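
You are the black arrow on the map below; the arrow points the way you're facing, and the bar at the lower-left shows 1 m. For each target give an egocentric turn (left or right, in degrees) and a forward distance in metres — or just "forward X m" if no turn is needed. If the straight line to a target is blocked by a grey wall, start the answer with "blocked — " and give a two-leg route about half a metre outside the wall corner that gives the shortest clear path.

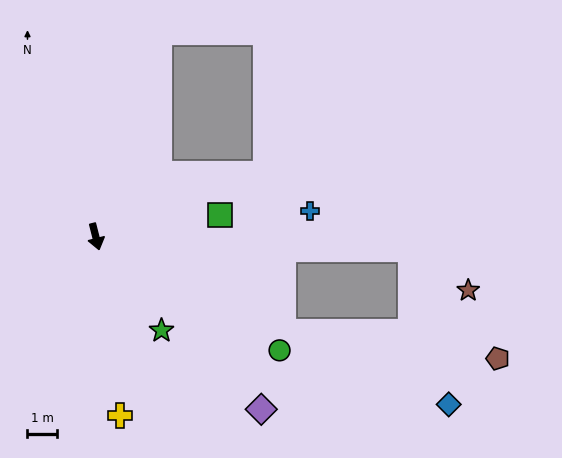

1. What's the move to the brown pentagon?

blocked — turn left 49°, forward 7.0 m, then turn left 20°, forward 7.2 m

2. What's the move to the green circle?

turn left 44°, forward 7.2 m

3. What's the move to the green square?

turn left 86°, forward 4.2 m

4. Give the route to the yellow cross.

turn right 6°, forward 6.0 m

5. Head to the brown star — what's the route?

blocked — turn left 73°, forward 10.5 m, then turn right 33°, forward 2.3 m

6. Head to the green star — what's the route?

turn left 21°, forward 3.8 m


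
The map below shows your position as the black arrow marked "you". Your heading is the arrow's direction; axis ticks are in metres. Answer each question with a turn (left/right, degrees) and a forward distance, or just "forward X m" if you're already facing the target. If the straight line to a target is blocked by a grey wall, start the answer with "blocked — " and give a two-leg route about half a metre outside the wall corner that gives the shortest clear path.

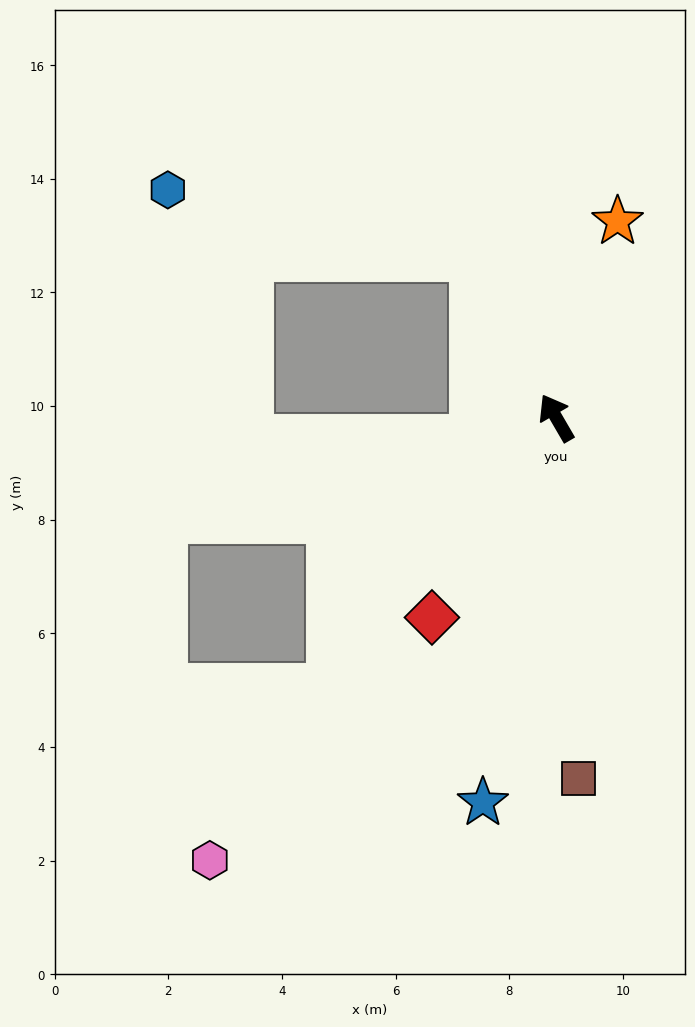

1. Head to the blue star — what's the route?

turn left 139°, forward 6.9 m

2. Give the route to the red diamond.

turn left 118°, forward 4.1 m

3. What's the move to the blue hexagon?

blocked — turn right 3°, forward 3.2 m, then turn left 50°, forward 5.5 m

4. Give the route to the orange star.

turn right 48°, forward 3.6 m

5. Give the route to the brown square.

turn left 153°, forward 6.4 m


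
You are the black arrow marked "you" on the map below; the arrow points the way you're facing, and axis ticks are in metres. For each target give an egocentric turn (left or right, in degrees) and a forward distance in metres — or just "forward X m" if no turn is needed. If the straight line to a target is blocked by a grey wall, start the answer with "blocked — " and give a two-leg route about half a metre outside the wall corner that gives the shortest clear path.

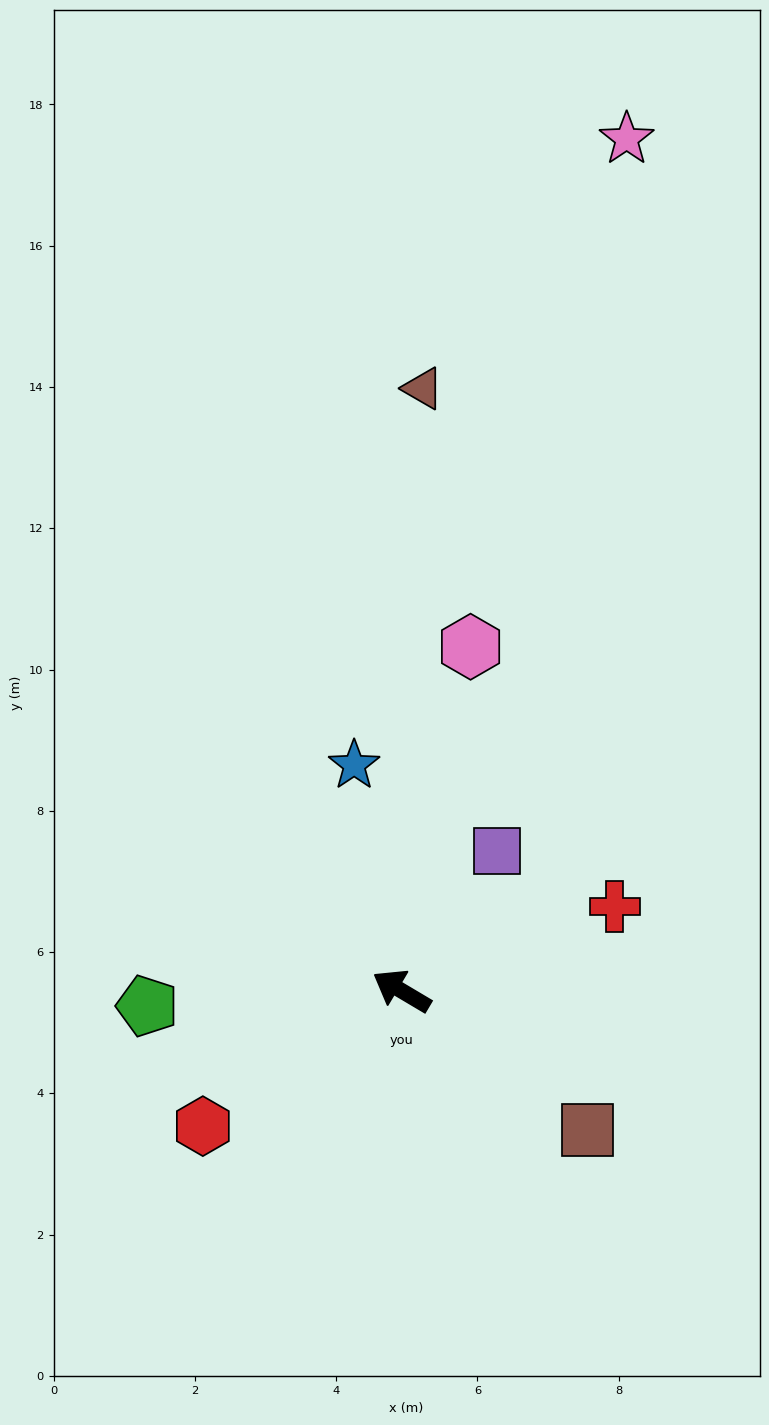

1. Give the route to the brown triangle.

turn right 61°, forward 8.5 m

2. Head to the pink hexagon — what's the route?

turn right 71°, forward 5.0 m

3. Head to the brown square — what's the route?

turn left 174°, forward 3.3 m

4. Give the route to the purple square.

turn right 94°, forward 2.4 m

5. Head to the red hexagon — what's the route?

turn left 65°, forward 3.4 m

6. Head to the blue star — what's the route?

turn right 47°, forward 3.3 m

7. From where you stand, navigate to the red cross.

turn right 128°, forward 3.2 m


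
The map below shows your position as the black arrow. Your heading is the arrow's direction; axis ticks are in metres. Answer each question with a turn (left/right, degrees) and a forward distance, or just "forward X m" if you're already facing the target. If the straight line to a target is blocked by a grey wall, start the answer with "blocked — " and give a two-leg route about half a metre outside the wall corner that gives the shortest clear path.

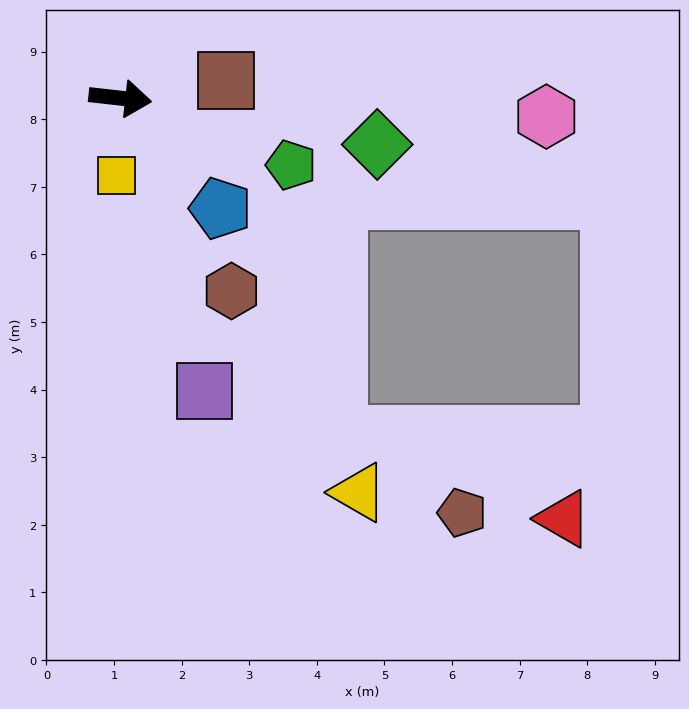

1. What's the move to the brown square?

turn left 16°, forward 1.6 m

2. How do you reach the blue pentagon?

turn right 41°, forward 2.2 m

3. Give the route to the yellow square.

turn right 87°, forward 1.1 m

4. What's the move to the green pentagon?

turn right 15°, forward 2.7 m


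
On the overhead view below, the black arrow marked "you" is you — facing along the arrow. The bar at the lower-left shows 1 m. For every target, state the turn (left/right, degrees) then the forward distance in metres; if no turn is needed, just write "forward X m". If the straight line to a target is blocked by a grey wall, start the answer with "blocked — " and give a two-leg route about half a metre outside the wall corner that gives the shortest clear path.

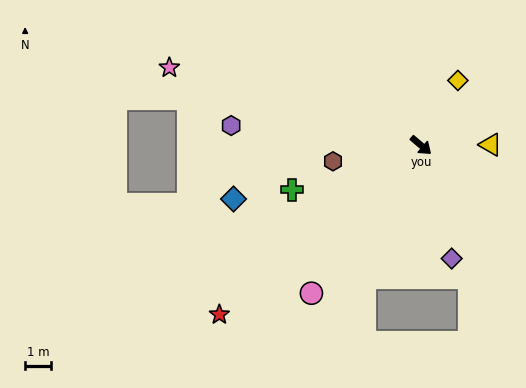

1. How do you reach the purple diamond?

turn right 34°, forward 4.4 m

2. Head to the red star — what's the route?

turn right 100°, forward 10.0 m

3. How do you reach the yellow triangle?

turn left 41°, forward 2.6 m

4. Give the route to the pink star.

turn right 157°, forward 10.0 m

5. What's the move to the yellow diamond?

turn left 101°, forward 2.8 m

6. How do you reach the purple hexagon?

turn right 145°, forward 7.2 m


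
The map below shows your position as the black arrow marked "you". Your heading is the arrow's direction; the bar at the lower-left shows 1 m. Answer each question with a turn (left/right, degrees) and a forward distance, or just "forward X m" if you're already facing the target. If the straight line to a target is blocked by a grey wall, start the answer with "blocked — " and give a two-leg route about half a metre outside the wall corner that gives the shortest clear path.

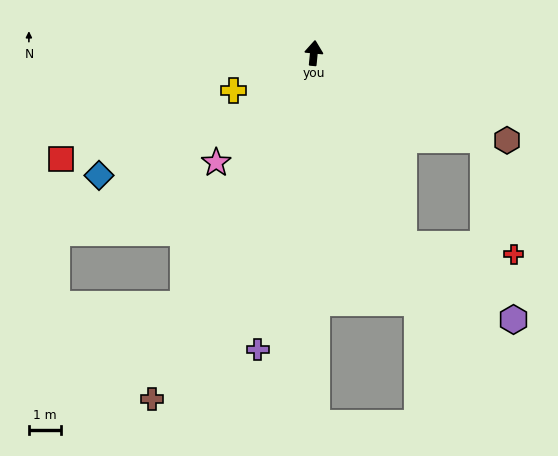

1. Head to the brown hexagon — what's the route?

turn right 109°, forward 6.6 m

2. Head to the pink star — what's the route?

turn left 144°, forward 4.6 m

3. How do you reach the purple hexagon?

blocked — turn right 149°, forward 6.6 m, then turn left 30°, forward 4.2 m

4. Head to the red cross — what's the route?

blocked — turn right 112°, forward 6.0 m, then turn right 48°, forward 3.7 m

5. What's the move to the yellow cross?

turn left 121°, forward 2.8 m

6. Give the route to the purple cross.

turn left 175°, forward 9.5 m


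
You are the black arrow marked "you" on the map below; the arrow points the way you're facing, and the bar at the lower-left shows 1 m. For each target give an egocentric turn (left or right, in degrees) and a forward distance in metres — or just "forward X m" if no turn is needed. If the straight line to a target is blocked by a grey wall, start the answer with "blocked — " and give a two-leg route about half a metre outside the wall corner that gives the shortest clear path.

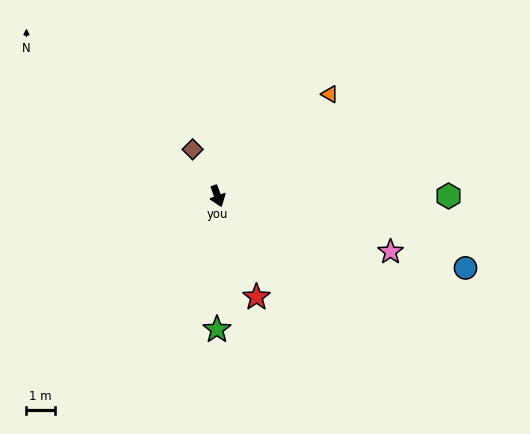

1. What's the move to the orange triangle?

turn left 113°, forward 5.3 m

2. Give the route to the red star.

forward 3.8 m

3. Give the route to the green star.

turn right 20°, forward 4.7 m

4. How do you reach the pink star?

turn left 52°, forward 6.4 m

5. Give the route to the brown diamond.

turn right 172°, forward 1.9 m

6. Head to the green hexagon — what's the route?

turn left 70°, forward 8.1 m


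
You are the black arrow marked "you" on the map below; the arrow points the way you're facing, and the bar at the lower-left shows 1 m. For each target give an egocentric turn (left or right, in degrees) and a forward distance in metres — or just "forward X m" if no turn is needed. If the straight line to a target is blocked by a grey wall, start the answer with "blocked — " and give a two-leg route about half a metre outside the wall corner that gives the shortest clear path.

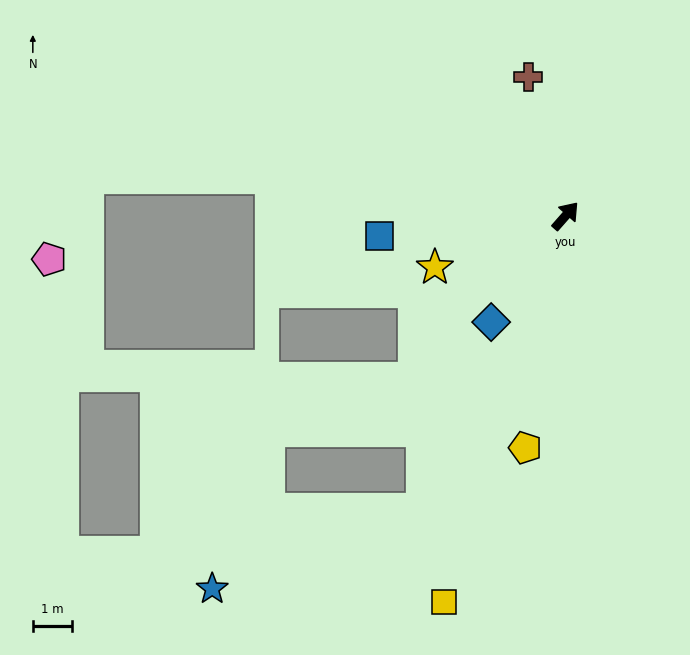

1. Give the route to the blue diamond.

turn right 174°, forward 3.3 m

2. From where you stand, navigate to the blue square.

turn left 137°, forward 4.8 m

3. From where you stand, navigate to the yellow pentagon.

turn right 149°, forward 6.0 m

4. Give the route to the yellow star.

turn left 153°, forward 3.6 m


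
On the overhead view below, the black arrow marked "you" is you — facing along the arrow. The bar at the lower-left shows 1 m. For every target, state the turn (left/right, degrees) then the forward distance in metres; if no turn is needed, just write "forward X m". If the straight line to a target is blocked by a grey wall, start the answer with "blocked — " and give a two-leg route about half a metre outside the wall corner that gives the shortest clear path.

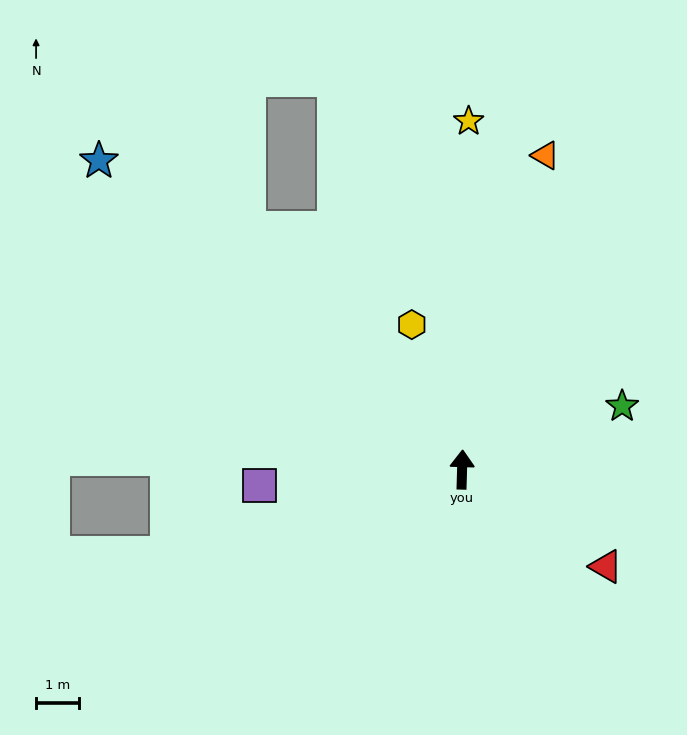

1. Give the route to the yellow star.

forward 8.1 m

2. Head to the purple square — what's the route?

turn left 96°, forward 4.8 m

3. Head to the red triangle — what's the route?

turn right 122°, forward 4.1 m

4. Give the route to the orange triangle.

turn right 13°, forward 7.6 m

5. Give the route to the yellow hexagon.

turn left 21°, forward 3.6 m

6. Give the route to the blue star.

turn left 51°, forward 11.1 m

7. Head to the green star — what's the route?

turn right 67°, forward 4.0 m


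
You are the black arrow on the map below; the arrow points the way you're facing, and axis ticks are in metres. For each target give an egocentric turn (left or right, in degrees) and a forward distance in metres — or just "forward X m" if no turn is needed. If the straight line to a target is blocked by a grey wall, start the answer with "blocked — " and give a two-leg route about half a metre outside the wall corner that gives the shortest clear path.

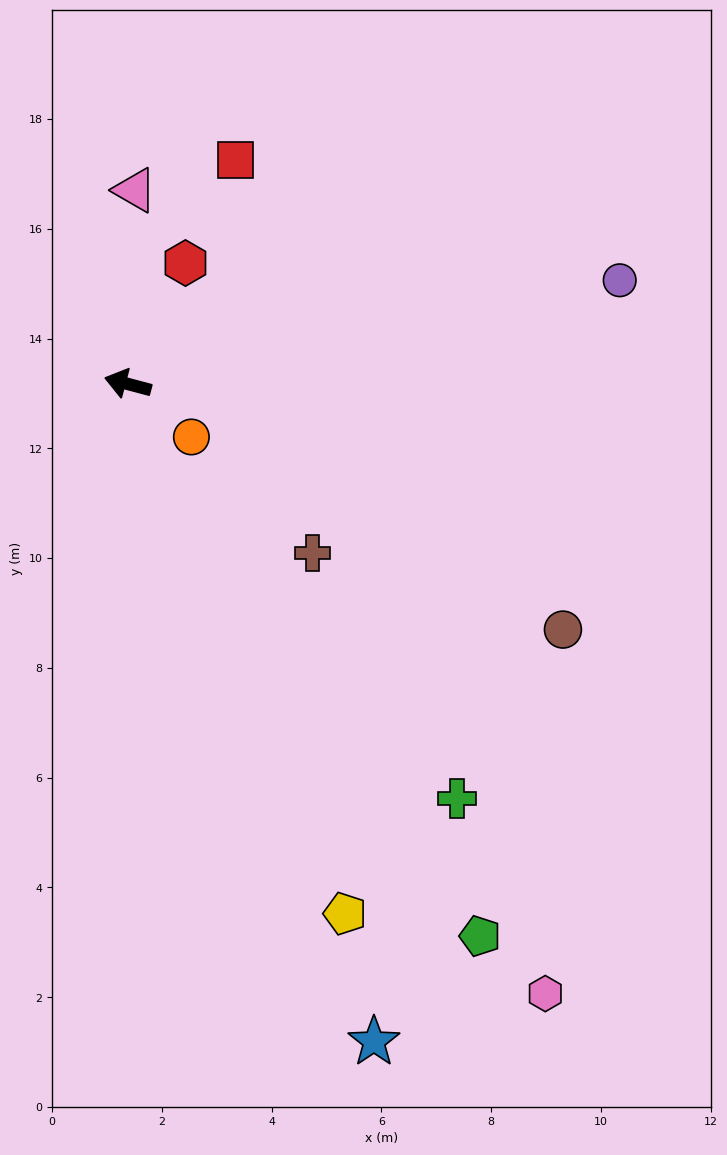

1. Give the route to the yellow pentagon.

turn left 127°, forward 10.4 m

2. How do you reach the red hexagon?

turn right 101°, forward 2.4 m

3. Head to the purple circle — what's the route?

turn right 153°, forward 9.2 m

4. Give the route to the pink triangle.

turn right 77°, forward 3.5 m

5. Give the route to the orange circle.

turn left 155°, forward 1.5 m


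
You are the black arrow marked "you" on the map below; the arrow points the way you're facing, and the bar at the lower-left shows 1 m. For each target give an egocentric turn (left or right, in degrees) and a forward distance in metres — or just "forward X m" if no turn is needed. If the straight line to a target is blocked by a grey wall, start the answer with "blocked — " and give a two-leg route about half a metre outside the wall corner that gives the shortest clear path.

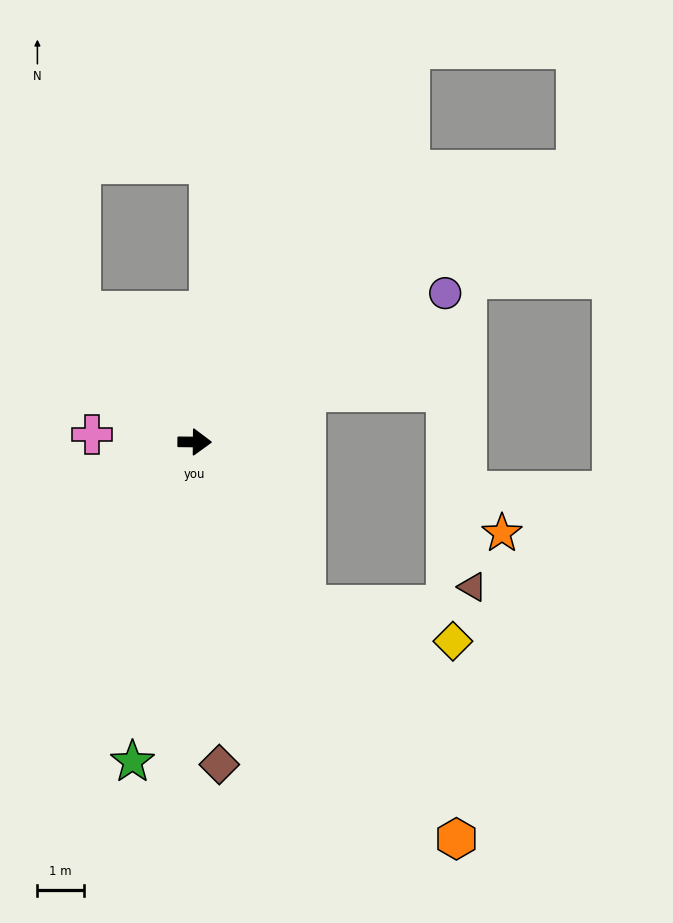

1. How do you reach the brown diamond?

turn right 85°, forward 6.9 m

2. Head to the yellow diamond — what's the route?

blocked — turn right 55°, forward 4.2 m, then turn left 42°, forward 3.2 m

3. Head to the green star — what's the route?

turn right 100°, forward 7.0 m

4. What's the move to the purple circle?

turn left 31°, forward 6.2 m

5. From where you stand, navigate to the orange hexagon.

turn right 56°, forward 10.2 m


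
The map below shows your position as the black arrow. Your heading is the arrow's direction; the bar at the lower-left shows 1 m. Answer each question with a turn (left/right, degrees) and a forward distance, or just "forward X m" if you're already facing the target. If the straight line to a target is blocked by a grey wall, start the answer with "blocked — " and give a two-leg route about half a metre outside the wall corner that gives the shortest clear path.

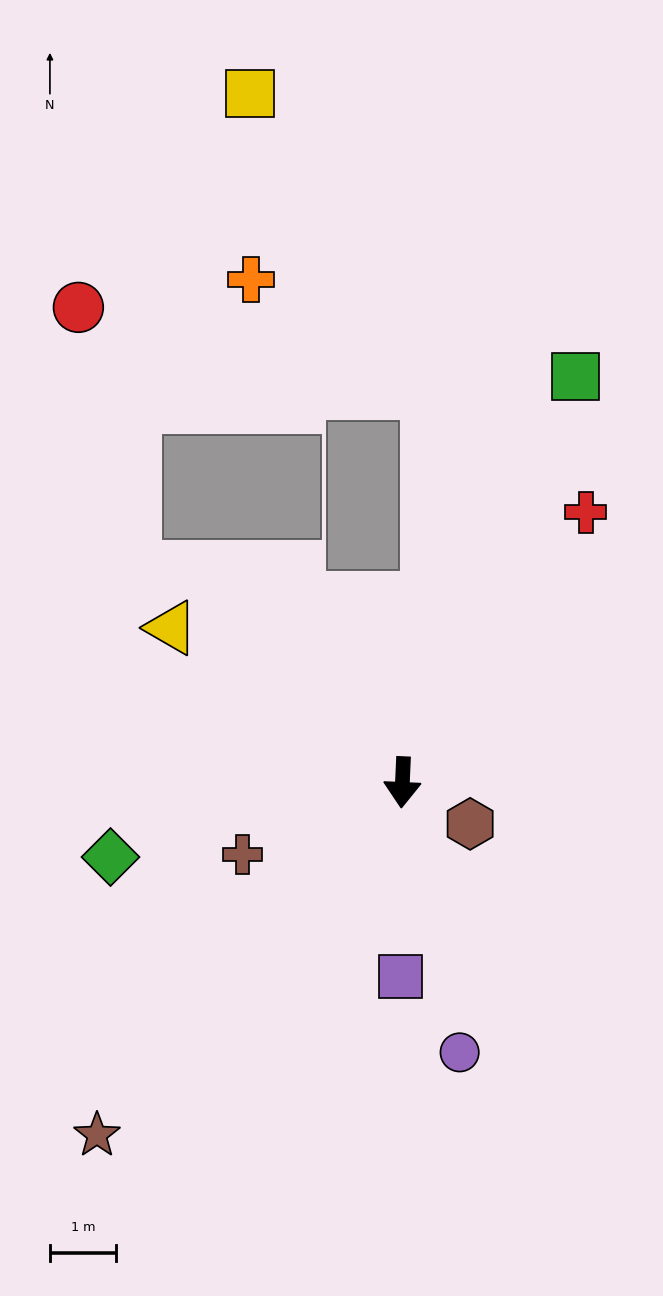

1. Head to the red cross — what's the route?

turn left 148°, forward 4.9 m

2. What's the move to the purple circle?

turn left 15°, forward 4.2 m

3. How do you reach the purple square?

turn left 2°, forward 2.9 m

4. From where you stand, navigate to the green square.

turn left 159°, forward 6.7 m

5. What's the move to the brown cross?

turn right 63°, forward 2.6 m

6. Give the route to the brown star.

turn right 38°, forward 7.1 m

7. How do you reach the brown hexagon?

turn left 61°, forward 1.2 m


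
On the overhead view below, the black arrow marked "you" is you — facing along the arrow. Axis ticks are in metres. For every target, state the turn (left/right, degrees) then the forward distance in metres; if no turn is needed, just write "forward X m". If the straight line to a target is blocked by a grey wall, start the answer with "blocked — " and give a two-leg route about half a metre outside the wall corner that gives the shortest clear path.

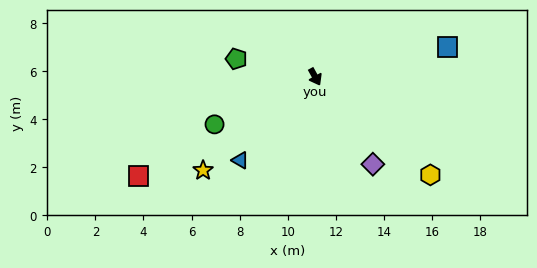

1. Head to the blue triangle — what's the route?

turn right 71°, forward 4.7 m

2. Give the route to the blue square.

turn left 74°, forward 5.6 m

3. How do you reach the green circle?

turn right 94°, forward 4.6 m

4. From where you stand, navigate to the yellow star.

turn right 79°, forward 6.1 m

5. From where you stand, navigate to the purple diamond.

turn left 5°, forward 4.4 m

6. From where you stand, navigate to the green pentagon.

turn right 132°, forward 3.4 m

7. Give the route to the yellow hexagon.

turn left 21°, forward 6.3 m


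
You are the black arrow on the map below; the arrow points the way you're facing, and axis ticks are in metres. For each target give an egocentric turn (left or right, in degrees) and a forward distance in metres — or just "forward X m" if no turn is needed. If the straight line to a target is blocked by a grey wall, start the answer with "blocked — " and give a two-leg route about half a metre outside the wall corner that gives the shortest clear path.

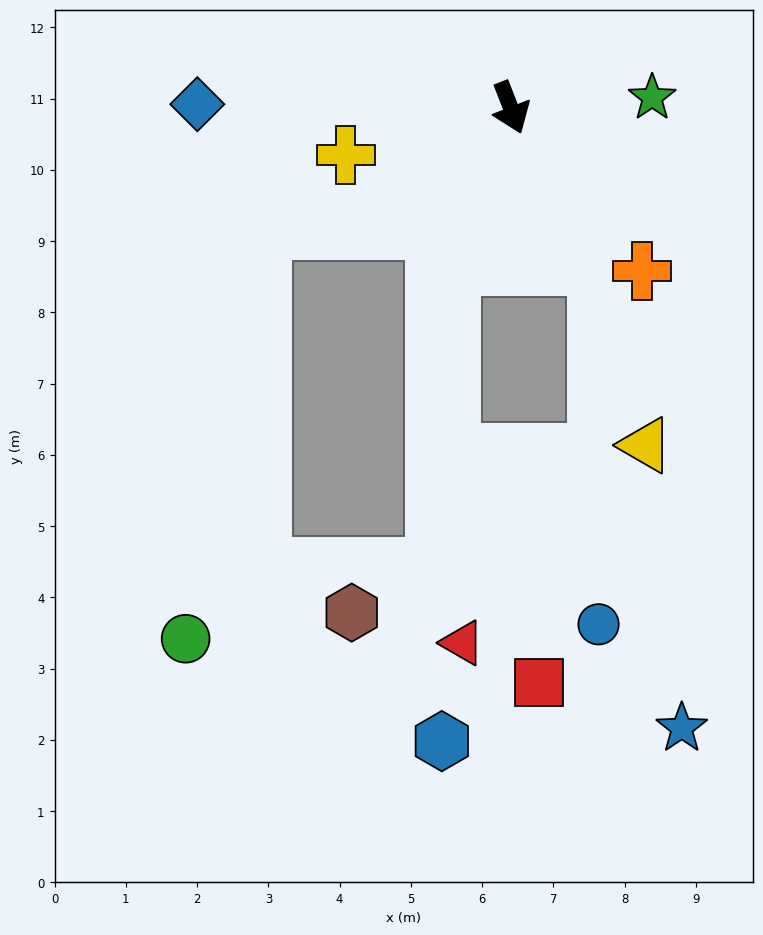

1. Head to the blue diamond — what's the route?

turn right 112°, forward 4.4 m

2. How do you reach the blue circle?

blocked — turn left 8°, forward 2.5 m, then turn right 29°, forward 5.0 m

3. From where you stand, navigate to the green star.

turn left 73°, forward 2.0 m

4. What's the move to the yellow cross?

turn right 95°, forward 2.4 m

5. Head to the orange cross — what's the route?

turn left 17°, forward 2.9 m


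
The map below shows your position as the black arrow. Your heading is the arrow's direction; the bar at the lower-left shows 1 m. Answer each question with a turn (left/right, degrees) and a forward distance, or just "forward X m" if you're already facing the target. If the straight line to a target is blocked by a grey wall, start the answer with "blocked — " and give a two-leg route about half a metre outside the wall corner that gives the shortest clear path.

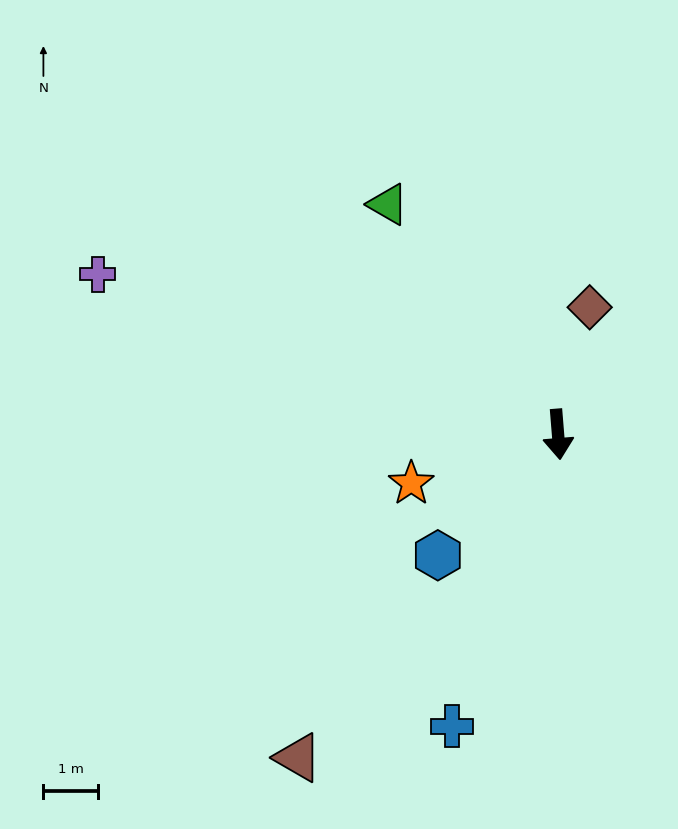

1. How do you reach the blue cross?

turn right 25°, forward 5.7 m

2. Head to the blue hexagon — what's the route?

turn right 49°, forward 3.1 m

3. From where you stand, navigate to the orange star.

turn right 76°, forward 2.8 m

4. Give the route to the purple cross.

turn right 114°, forward 8.9 m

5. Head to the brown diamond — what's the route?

turn left 161°, forward 2.4 m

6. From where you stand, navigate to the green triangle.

turn right 148°, forward 5.3 m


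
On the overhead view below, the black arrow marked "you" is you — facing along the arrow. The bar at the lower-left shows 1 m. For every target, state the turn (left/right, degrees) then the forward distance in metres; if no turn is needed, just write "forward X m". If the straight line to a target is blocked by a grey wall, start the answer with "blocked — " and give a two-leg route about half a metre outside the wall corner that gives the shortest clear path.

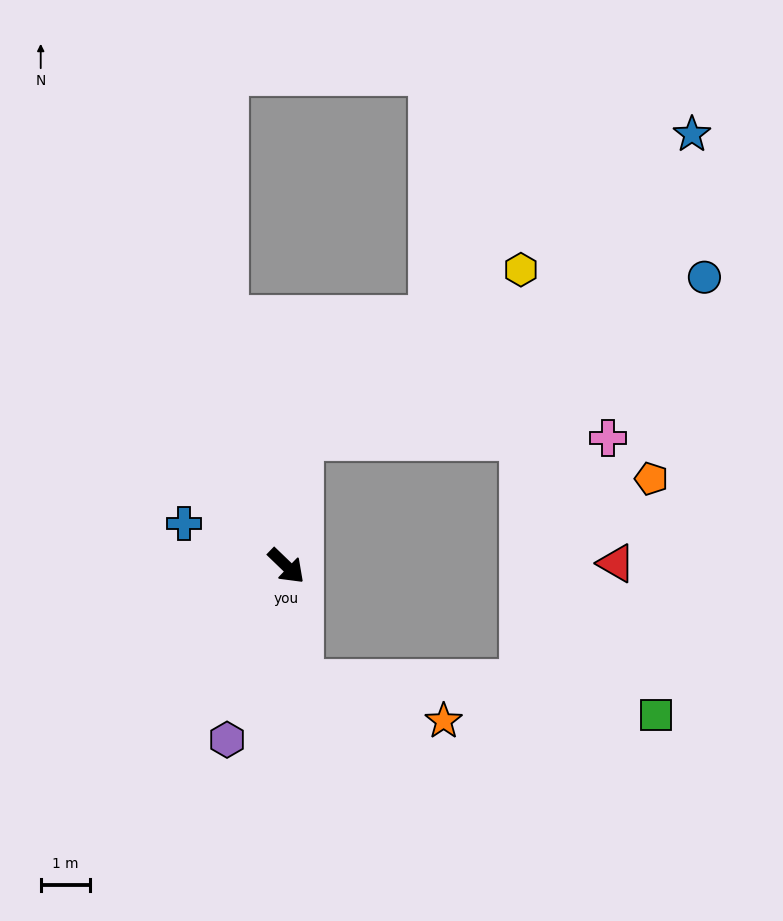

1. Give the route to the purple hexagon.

turn right 65°, forward 3.7 m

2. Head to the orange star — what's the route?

blocked — turn right 38°, forward 2.3 m, then turn left 66°, forward 3.0 m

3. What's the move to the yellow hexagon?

blocked — turn left 126°, forward 2.6 m, then turn right 44°, forward 5.6 m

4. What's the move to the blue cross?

turn right 159°, forward 2.2 m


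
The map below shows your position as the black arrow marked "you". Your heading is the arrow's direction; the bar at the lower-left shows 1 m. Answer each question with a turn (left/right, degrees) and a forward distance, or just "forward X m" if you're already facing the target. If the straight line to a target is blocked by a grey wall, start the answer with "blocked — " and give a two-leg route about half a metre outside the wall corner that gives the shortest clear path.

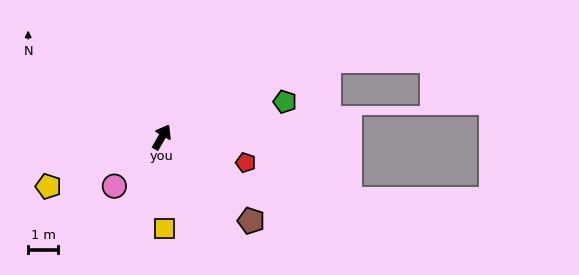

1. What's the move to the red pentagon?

turn right 77°, forward 2.9 m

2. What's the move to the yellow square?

turn right 148°, forward 3.1 m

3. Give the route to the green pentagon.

turn right 44°, forward 4.3 m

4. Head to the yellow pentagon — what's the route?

turn left 143°, forward 4.1 m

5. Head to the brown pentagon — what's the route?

turn right 103°, forward 4.1 m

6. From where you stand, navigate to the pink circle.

turn left 166°, forward 2.3 m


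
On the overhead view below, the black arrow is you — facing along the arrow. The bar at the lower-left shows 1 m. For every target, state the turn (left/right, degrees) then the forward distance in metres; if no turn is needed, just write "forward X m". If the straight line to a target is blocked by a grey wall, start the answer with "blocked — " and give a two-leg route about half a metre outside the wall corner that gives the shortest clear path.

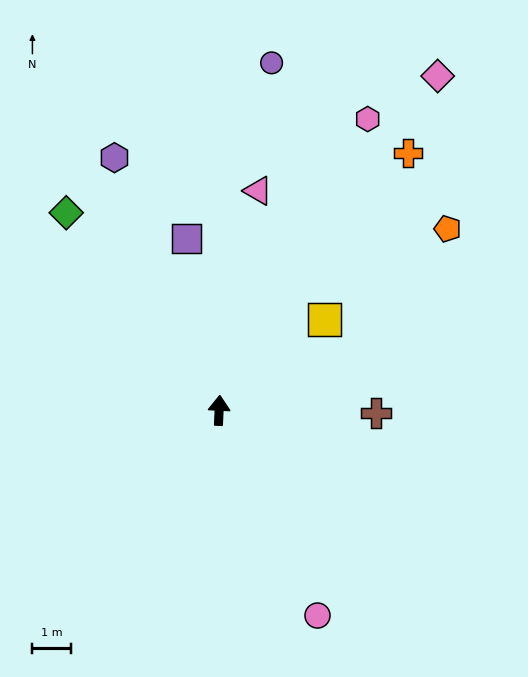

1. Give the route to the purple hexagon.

turn left 25°, forward 7.0 m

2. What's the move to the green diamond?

turn left 40°, forward 6.4 m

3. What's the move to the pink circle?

turn right 152°, forward 5.8 m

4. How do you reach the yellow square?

turn right 47°, forward 3.6 m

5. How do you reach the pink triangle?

turn right 7°, forward 5.7 m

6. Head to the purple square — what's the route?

turn left 13°, forward 4.5 m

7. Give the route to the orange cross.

turn right 34°, forward 8.2 m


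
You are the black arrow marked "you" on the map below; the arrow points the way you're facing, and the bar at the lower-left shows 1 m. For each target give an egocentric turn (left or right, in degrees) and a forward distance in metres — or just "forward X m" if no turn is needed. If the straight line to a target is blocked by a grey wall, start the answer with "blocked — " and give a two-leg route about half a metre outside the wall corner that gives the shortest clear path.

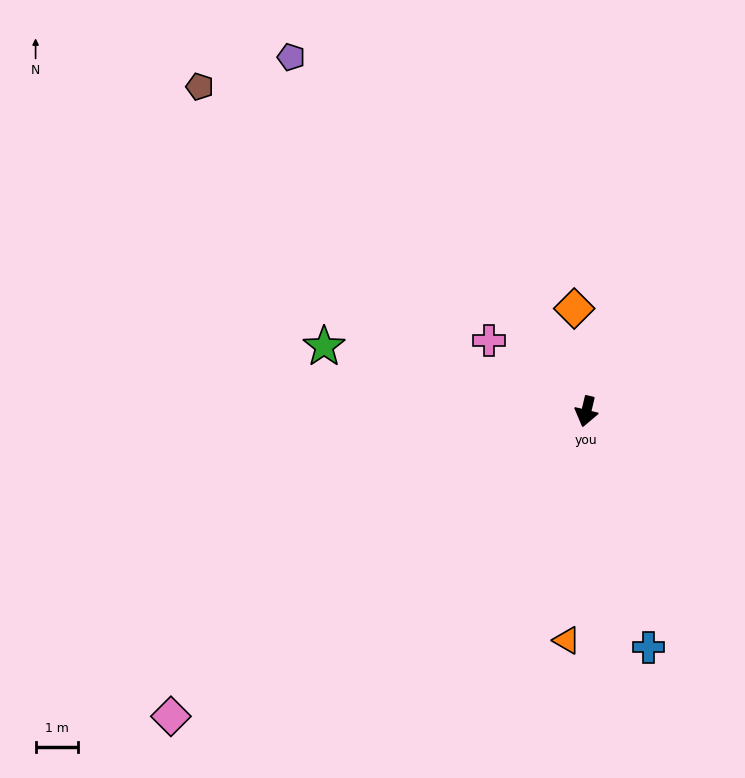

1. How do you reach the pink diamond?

turn right 40°, forward 12.1 m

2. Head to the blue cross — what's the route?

turn left 28°, forward 5.7 m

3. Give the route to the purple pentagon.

turn right 127°, forward 10.8 m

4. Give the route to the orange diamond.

turn right 160°, forward 2.4 m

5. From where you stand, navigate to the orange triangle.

turn left 9°, forward 5.4 m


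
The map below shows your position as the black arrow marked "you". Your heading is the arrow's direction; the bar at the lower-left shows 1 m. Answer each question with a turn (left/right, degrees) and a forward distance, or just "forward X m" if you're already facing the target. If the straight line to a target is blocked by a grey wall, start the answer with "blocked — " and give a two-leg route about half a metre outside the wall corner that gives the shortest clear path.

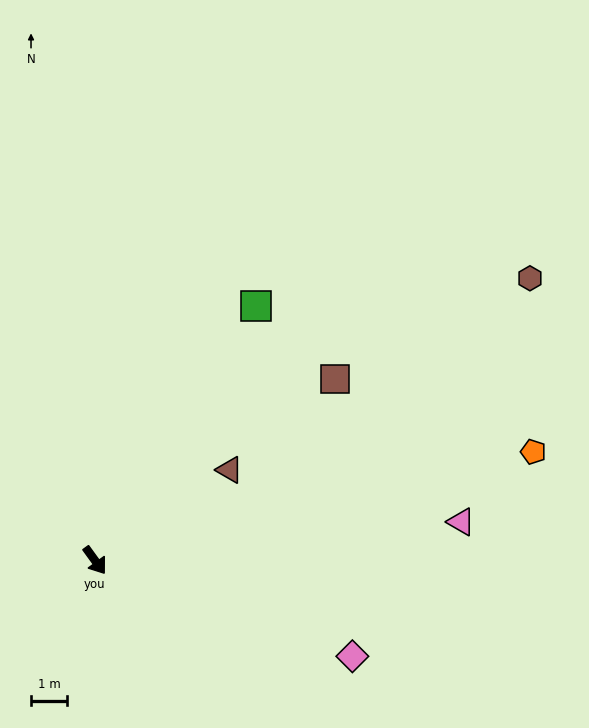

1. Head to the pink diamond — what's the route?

turn left 34°, forward 7.6 m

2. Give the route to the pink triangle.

turn left 60°, forward 10.2 m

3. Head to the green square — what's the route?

turn left 112°, forward 8.4 m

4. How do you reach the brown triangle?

turn left 88°, forward 4.5 m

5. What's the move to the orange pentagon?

turn left 68°, forward 12.6 m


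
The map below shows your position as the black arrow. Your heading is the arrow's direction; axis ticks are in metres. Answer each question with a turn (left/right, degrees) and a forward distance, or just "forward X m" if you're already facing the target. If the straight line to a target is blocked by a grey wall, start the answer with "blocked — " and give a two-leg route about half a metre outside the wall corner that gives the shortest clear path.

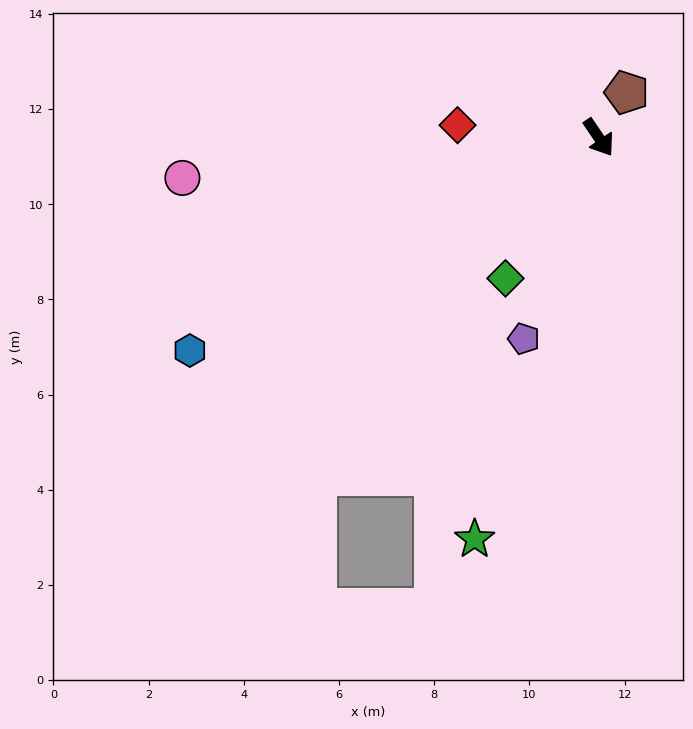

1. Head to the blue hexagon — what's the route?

turn right 97°, forward 9.7 m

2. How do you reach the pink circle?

turn right 119°, forward 8.8 m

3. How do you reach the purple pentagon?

turn right 55°, forward 4.5 m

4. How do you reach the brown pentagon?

turn left 114°, forward 1.1 m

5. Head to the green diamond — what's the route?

turn right 68°, forward 3.6 m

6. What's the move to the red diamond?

turn right 129°, forward 3.0 m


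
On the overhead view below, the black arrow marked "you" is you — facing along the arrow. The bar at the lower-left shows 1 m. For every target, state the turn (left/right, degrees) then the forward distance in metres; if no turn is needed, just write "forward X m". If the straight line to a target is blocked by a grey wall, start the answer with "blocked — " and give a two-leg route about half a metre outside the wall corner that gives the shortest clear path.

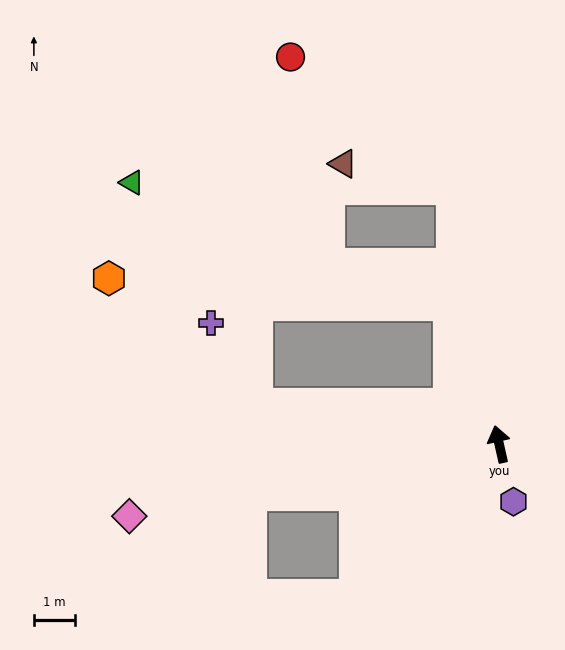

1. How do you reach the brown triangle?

blocked — turn right 3°, forward 6.4 m, then turn left 68°, forward 2.8 m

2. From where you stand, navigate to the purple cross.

blocked — turn left 68°, forward 6.0 m, then turn right 53°, forward 2.3 m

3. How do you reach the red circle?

blocked — turn right 3°, forward 6.4 m, then turn left 41°, forward 5.1 m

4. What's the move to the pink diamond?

turn left 88°, forward 9.2 m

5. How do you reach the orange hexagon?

blocked — turn left 68°, forward 6.0 m, then turn right 32°, forward 4.7 m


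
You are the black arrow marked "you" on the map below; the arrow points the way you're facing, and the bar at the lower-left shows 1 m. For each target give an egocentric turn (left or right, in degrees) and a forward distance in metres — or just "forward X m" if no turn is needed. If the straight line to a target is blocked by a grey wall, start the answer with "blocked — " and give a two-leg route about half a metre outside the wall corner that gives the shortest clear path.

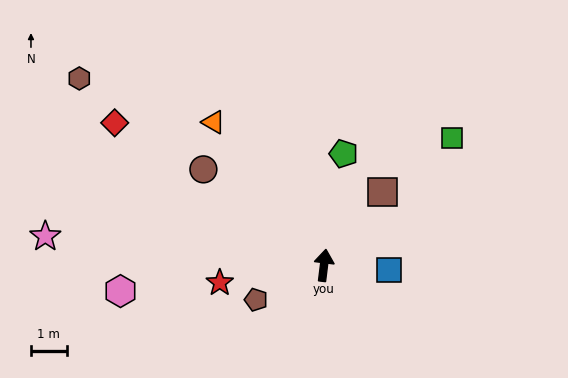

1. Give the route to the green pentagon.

turn right 3°, forward 3.2 m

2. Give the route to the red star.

turn left 106°, forward 3.0 m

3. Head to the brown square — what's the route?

turn right 32°, forward 2.6 m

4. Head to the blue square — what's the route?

turn right 87°, forward 1.8 m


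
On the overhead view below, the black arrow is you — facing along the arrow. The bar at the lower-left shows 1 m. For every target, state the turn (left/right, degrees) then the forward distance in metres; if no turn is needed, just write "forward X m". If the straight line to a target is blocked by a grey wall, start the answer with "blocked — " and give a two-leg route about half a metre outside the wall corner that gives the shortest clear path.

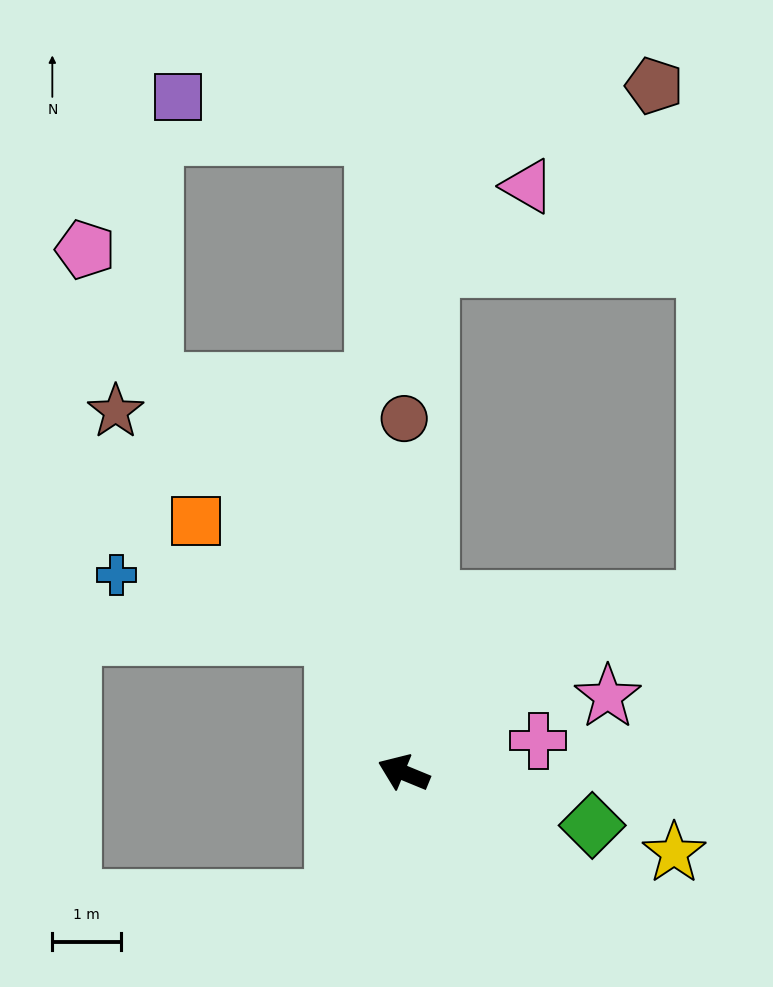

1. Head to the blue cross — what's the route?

blocked — turn right 41°, forward 2.2 m, then turn left 48°, forward 3.3 m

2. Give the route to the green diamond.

turn right 173°, forward 2.9 m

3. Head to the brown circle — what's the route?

turn right 68°, forward 5.2 m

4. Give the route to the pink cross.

turn right 144°, forward 2.0 m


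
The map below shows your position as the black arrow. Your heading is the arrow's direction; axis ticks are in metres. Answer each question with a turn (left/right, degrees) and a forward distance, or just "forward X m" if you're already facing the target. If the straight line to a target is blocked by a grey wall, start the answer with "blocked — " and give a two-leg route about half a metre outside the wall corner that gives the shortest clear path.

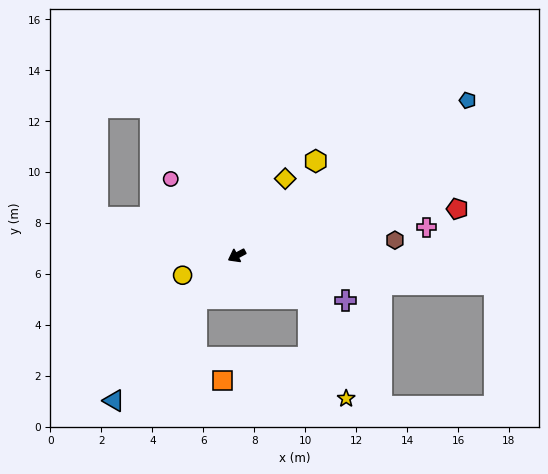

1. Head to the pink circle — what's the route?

turn right 77°, forward 4.0 m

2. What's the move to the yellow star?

blocked — turn left 121°, forward 3.3 m, then turn right 38°, forward 4.2 m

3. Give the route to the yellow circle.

turn right 8°, forward 2.3 m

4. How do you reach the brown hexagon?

turn left 157°, forward 6.2 m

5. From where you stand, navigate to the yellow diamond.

turn right 150°, forward 3.6 m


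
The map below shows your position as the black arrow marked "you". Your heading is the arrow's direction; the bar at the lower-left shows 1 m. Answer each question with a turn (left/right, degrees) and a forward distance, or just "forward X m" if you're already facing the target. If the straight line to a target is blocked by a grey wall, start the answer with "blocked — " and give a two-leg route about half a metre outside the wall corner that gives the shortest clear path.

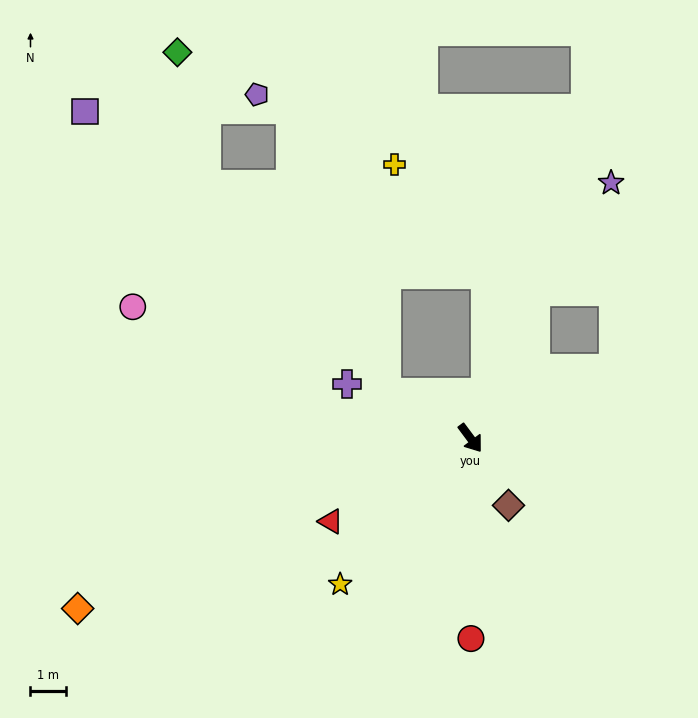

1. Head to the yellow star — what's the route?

turn right 78°, forward 5.5 m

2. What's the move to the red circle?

turn right 37°, forward 5.7 m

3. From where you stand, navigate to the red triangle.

turn right 96°, forward 4.6 m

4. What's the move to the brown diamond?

turn right 7°, forward 2.2 m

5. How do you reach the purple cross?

turn right 150°, forward 3.8 m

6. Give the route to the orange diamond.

turn right 103°, forward 12.1 m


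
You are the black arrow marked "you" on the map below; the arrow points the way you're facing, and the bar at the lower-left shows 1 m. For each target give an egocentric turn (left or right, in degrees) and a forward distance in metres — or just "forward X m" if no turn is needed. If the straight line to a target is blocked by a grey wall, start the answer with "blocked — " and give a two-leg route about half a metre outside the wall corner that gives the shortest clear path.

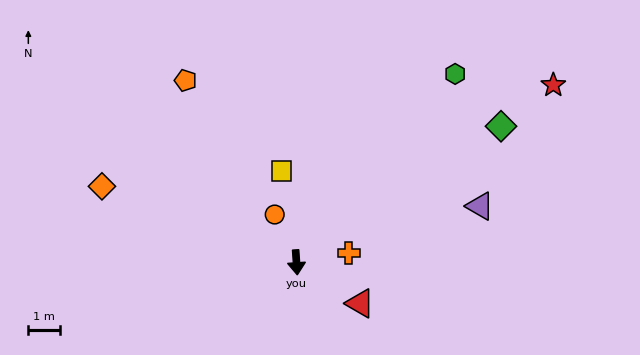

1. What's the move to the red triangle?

turn left 53°, forward 2.4 m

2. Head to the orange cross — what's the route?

turn left 96°, forward 1.7 m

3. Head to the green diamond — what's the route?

turn left 120°, forward 7.7 m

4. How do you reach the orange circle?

turn right 159°, forward 1.6 m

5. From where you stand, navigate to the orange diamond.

turn right 115°, forward 6.5 m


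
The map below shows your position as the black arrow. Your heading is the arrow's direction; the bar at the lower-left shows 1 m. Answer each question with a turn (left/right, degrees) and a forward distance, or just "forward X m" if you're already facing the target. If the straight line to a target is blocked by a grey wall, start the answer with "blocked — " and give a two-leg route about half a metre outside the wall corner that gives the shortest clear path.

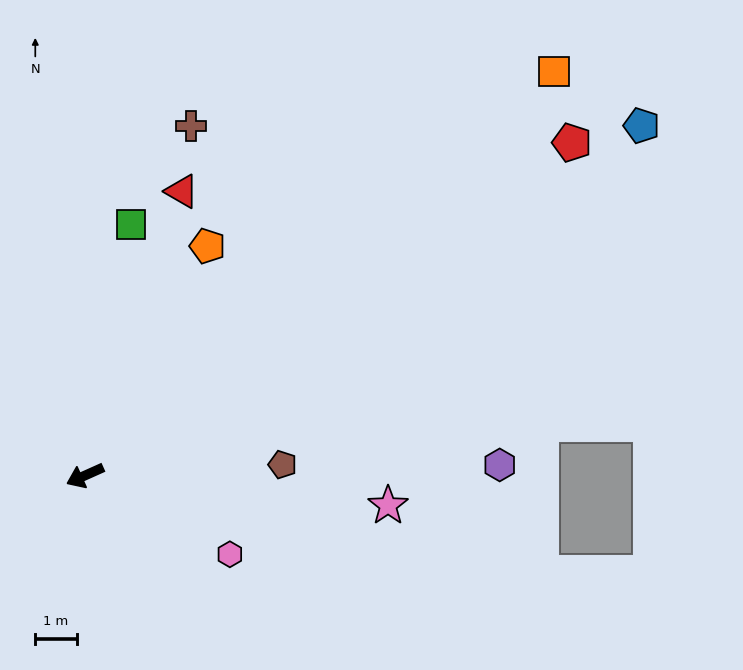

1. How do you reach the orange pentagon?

turn right 142°, forward 6.3 m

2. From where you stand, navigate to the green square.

turn right 125°, forward 6.2 m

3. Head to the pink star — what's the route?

turn left 150°, forward 7.3 m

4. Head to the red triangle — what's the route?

turn right 133°, forward 7.2 m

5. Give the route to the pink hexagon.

turn left 127°, forward 4.0 m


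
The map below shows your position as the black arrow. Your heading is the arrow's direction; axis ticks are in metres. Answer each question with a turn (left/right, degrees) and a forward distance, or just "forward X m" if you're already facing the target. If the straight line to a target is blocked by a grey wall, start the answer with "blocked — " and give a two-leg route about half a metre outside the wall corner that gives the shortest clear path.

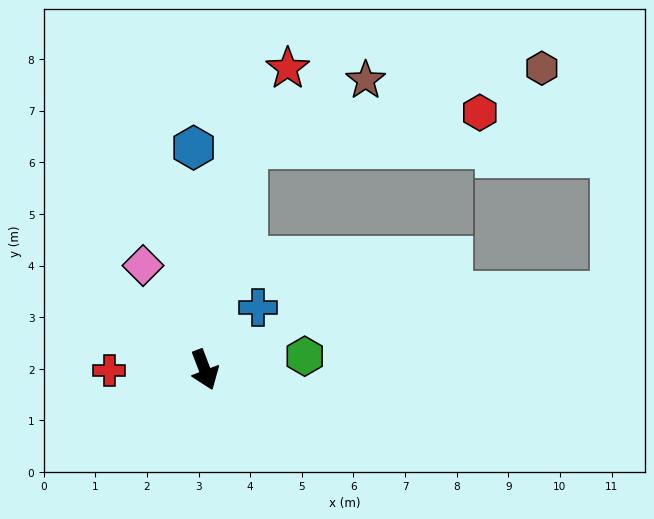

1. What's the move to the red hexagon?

blocked — turn left 149°, forward 4.4 m, then turn right 71°, forward 4.6 m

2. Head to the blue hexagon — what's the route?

turn left 162°, forward 4.3 m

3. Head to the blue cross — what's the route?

turn left 119°, forward 1.6 m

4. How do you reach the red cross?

turn right 110°, forward 1.8 m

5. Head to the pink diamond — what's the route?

turn right 170°, forward 2.3 m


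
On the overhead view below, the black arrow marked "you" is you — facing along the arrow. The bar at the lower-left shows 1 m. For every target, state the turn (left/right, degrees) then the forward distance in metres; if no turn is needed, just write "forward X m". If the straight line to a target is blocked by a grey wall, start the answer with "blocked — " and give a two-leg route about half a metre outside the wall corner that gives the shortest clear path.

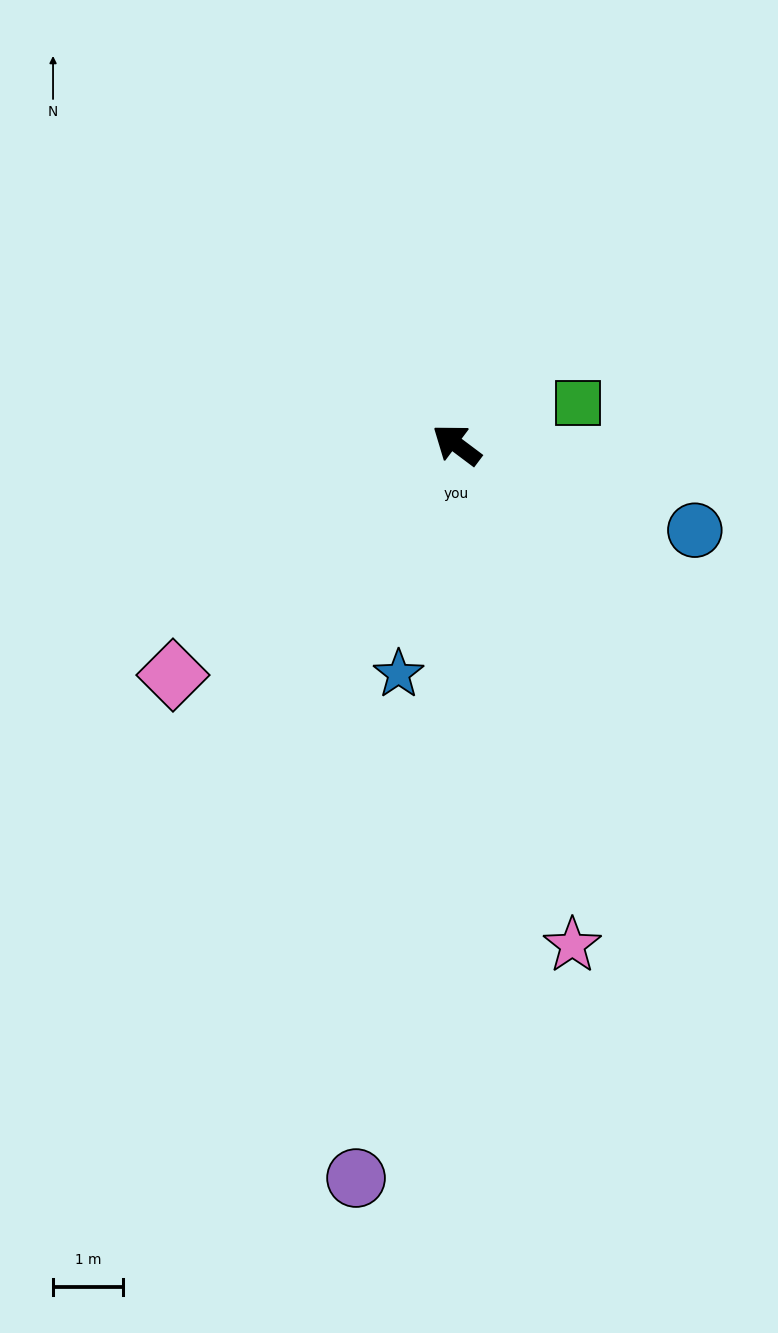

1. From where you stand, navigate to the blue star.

turn left 113°, forward 3.4 m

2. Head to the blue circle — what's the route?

turn right 163°, forward 3.6 m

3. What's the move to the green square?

turn right 124°, forward 1.8 m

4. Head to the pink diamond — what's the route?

turn left 76°, forward 5.2 m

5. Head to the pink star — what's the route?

turn left 140°, forward 7.3 m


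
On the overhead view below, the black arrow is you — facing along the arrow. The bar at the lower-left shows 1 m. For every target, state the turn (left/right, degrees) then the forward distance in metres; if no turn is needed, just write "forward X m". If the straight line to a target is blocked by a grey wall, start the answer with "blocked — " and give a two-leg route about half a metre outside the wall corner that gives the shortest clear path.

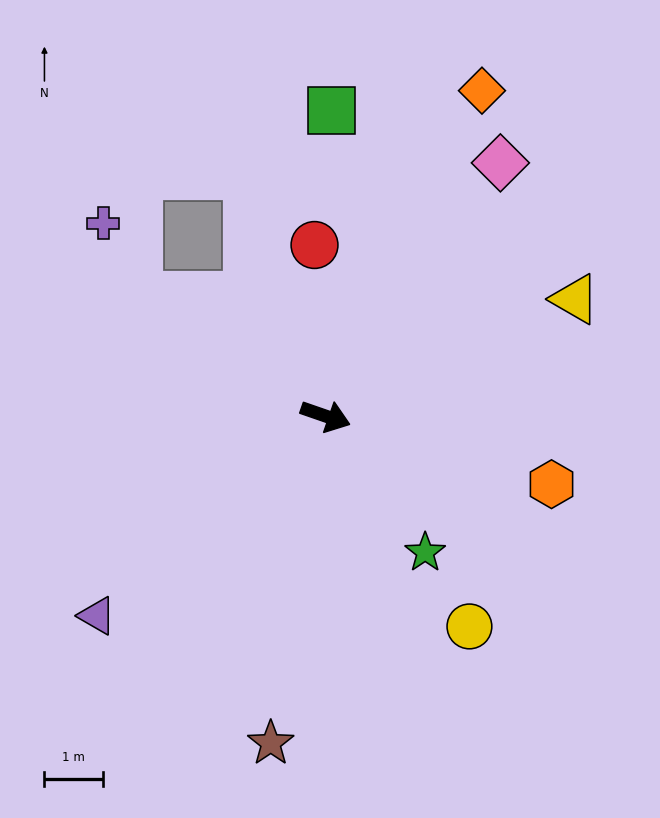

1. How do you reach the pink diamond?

turn left 74°, forward 5.3 m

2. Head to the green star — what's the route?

turn right 35°, forward 2.9 m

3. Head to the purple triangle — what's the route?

turn right 120°, forward 5.2 m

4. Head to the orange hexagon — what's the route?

turn left 2°, forward 4.1 m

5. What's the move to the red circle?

turn left 113°, forward 2.9 m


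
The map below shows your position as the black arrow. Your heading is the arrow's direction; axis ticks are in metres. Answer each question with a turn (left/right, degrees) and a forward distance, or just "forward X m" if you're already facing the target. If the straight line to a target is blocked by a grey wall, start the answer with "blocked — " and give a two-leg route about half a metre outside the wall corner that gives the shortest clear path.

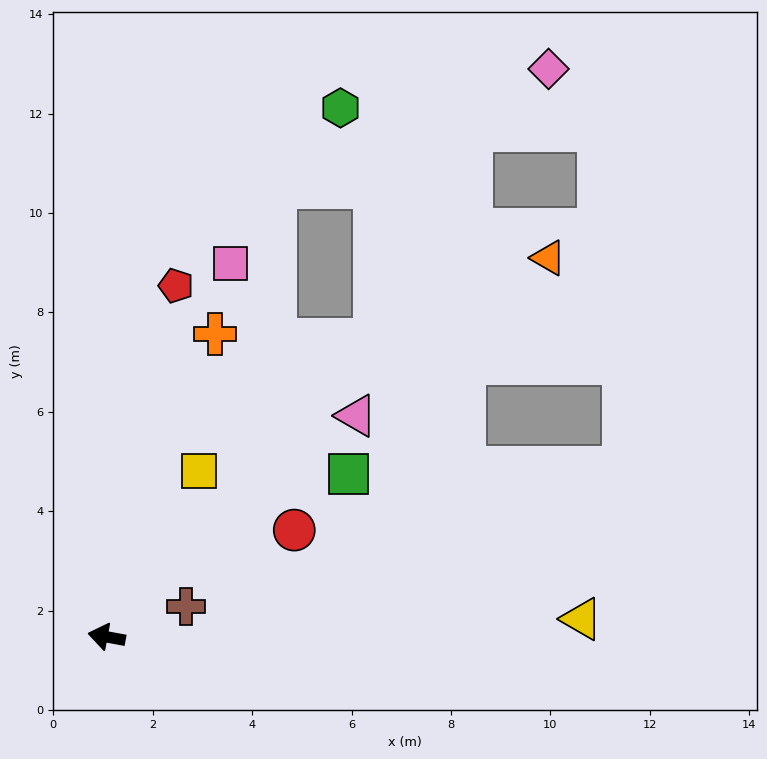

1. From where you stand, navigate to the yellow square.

turn right 108°, forward 3.8 m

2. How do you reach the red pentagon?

turn right 91°, forward 7.2 m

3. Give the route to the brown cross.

turn right 149°, forward 1.7 m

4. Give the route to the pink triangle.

turn right 128°, forward 6.7 m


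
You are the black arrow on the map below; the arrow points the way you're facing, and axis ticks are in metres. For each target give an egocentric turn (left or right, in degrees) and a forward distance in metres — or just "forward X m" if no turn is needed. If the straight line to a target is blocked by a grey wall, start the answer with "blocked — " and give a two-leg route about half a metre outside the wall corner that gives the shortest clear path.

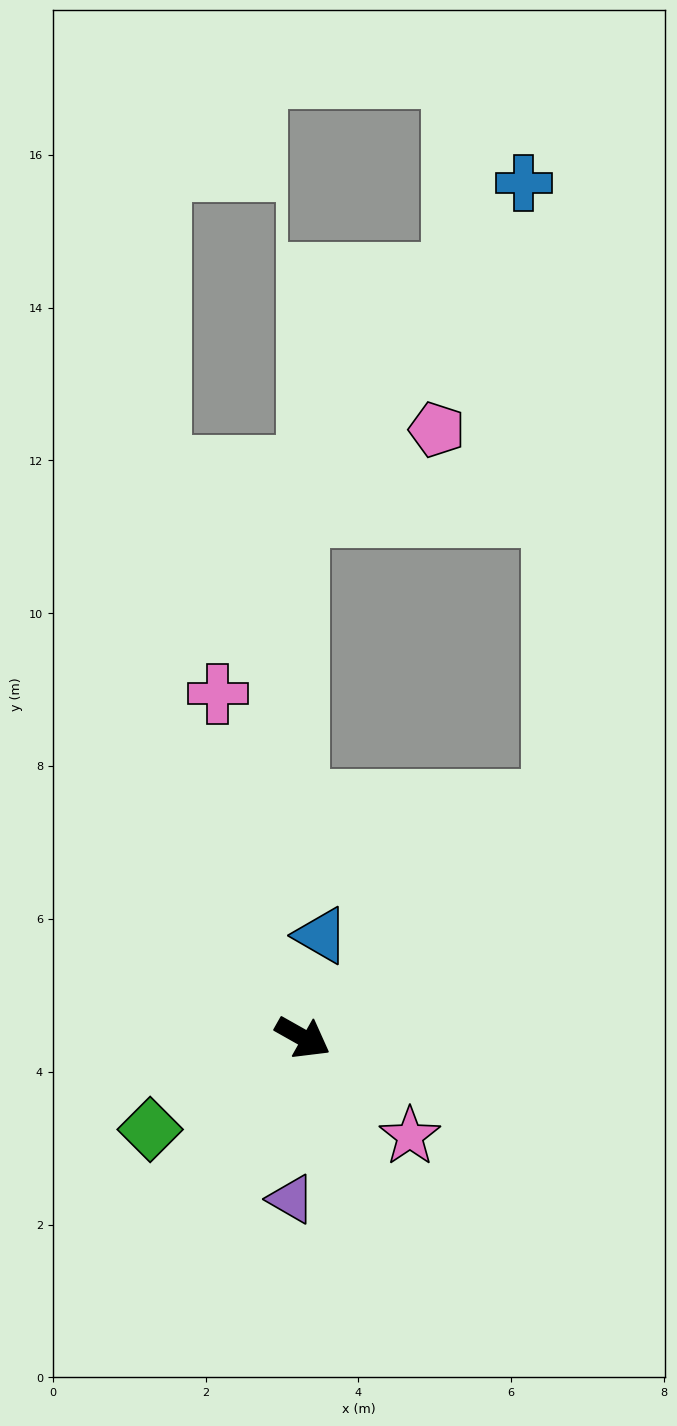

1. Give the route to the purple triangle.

turn right 65°, forward 2.1 m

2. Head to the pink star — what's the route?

turn right 13°, forward 1.9 m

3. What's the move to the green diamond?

turn right 120°, forward 2.3 m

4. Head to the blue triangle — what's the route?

turn left 109°, forward 1.4 m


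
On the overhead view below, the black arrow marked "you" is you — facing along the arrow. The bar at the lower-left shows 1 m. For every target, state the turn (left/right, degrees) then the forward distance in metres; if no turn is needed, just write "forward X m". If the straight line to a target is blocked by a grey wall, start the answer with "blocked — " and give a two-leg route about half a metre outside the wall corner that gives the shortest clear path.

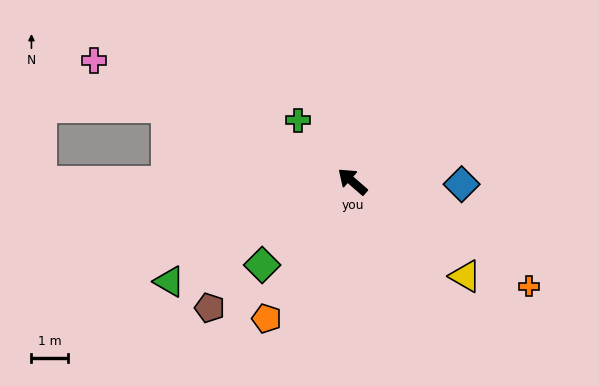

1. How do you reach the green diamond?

turn left 84°, forward 3.4 m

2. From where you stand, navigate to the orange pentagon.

turn left 99°, forward 4.5 m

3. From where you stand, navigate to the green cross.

turn right 7°, forward 2.3 m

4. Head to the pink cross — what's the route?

turn left 16°, forward 7.9 m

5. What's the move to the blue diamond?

turn right 140°, forward 3.0 m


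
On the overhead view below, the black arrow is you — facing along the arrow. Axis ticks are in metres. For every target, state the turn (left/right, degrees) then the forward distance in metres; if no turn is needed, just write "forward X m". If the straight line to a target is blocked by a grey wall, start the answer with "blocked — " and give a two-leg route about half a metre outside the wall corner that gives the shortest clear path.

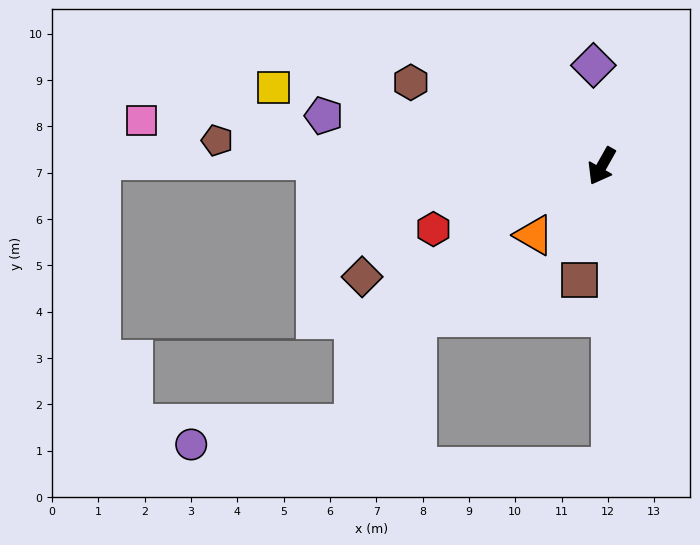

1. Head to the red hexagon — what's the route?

turn right 40°, forward 3.9 m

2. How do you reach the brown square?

turn left 18°, forward 2.5 m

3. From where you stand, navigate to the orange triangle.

turn right 15°, forward 2.1 m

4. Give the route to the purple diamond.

turn right 146°, forward 2.2 m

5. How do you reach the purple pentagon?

turn right 71°, forward 6.1 m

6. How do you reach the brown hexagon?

turn right 84°, forward 4.5 m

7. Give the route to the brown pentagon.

turn right 64°, forward 8.3 m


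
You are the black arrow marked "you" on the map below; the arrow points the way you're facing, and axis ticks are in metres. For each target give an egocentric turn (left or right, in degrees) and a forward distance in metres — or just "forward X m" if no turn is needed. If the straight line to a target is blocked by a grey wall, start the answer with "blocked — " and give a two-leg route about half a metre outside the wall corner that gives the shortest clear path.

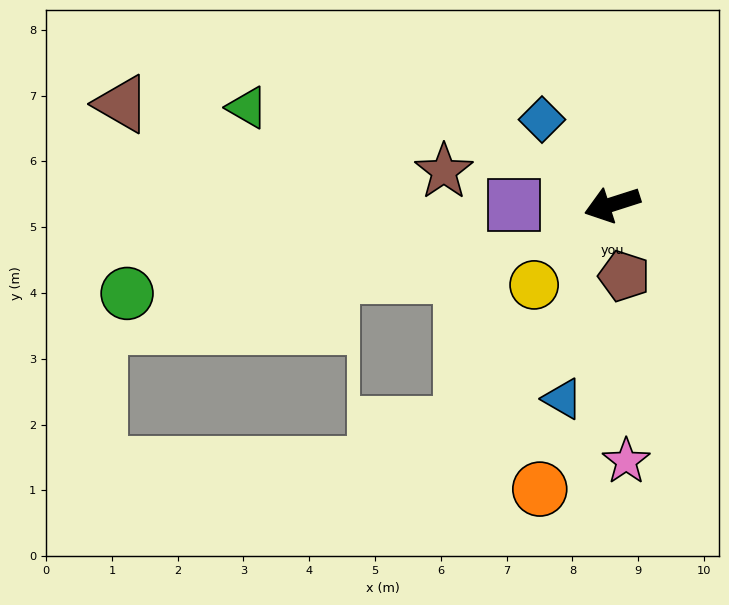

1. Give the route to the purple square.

turn right 17°, forward 1.5 m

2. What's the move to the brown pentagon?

turn left 82°, forward 1.1 m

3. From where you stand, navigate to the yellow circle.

turn left 28°, forward 1.7 m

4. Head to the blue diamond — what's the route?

turn right 68°, forward 1.7 m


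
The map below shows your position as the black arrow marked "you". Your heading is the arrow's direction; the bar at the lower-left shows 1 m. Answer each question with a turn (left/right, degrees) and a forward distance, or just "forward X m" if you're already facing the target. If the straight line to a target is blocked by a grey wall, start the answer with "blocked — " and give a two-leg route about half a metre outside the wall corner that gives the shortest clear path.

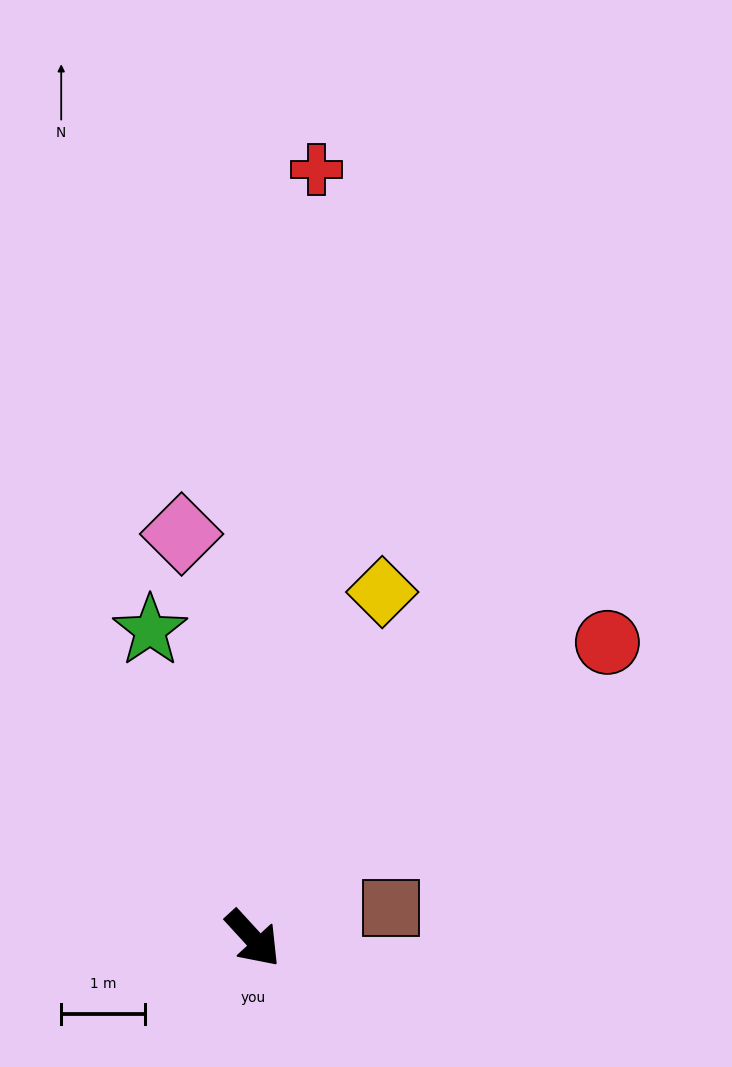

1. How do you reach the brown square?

turn left 60°, forward 1.7 m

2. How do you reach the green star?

turn left 156°, forward 3.9 m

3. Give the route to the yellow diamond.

turn left 117°, forward 4.4 m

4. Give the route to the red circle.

turn left 87°, forward 5.5 m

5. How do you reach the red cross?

turn left 133°, forward 9.2 m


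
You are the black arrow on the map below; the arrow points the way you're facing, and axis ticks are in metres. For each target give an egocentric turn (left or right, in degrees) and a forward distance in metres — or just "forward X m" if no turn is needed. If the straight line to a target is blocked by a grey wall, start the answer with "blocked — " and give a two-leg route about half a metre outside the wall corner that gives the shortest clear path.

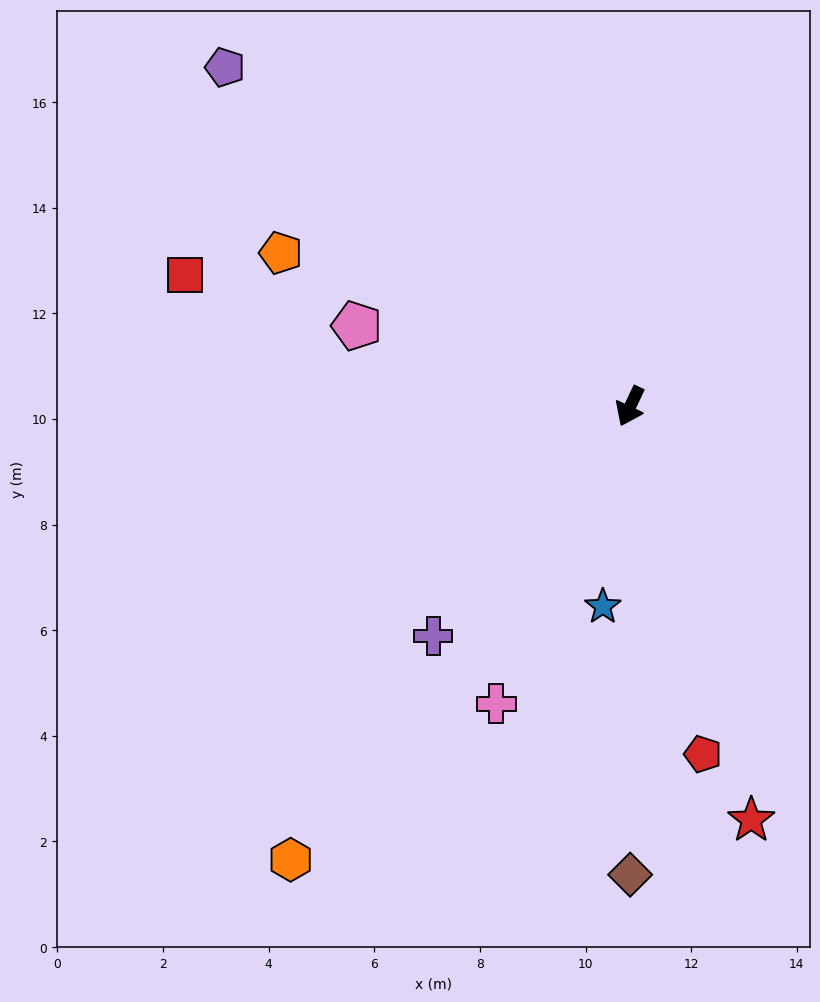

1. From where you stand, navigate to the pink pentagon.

turn right 81°, forward 5.4 m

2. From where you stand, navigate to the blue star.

turn left 17°, forward 3.8 m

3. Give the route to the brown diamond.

turn left 25°, forward 8.9 m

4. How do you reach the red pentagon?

turn left 37°, forward 6.7 m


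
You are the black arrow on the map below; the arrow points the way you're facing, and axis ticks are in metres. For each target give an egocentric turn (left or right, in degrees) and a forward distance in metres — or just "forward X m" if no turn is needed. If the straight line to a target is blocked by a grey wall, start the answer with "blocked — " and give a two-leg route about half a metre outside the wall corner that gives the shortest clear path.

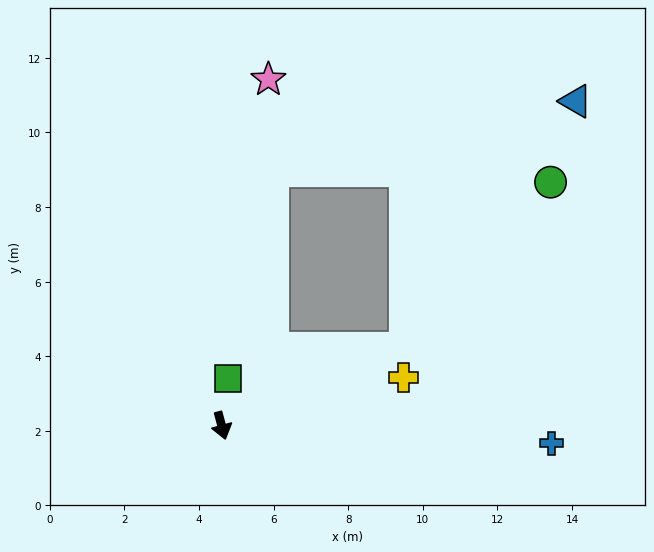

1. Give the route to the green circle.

blocked — turn left 98°, forward 5.3 m, then turn left 26°, forward 5.9 m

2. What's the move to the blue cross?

turn left 72°, forward 8.9 m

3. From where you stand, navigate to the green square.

turn left 157°, forward 1.3 m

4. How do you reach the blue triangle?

blocked — turn left 98°, forward 5.3 m, then turn left 32°, forward 8.0 m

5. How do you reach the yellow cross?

turn left 90°, forward 5.0 m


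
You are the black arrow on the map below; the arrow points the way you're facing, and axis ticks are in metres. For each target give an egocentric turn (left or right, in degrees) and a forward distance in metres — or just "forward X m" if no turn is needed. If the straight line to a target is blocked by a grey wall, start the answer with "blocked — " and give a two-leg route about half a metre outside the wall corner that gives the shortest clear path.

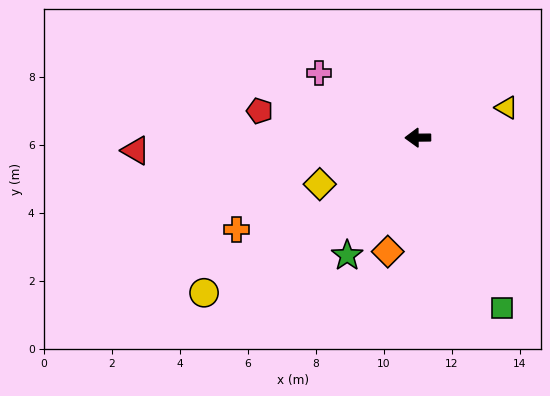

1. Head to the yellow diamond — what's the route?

turn left 25°, forward 3.2 m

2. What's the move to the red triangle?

turn left 2°, forward 8.3 m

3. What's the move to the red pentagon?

turn right 10°, forward 4.7 m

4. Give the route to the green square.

turn left 116°, forward 5.6 m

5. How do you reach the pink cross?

turn right 34°, forward 3.5 m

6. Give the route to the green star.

turn left 58°, forward 4.0 m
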